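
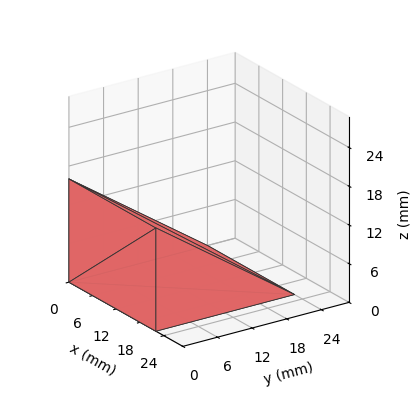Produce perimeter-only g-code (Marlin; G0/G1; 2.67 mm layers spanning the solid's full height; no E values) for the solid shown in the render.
Reading the render: the shape is a wedge (ramp): 22 × 24 mm base, rising to 16 mm along the y=0 edge and sloping linearly to z=0 at y=24 (dimensions read to the nearest mm from the axis ticks). For the g-code, the solid's height is divided into equal slices at the stated Δz and each level perimeter traced with G1 moves after a G0 lift.

; perimeter-only toolpath
G21 ; units = mm
G90 ; absolute positioning
G28 ; home
; layer 1
G0 Z2.67
G0 X0.00 Y0.00
G1 X22.00 Y0.00
G1 X22.00 Y20.00
G1 X0.00 Y20.00
G1 X0.00 Y0.00
; layer 2
G0 Z5.33
G0 X0.00 Y0.00
G1 X22.00 Y0.00
G1 X22.00 Y16.00
G1 X0.00 Y16.00
G1 X0.00 Y0.00
; layer 3
G0 Z8.00
G0 X0.00 Y0.00
G1 X22.00 Y0.00
G1 X22.00 Y12.00
G1 X0.00 Y12.00
G1 X0.00 Y0.00
; layer 4
G0 Z10.67
G0 X0.00 Y0.00
G1 X22.00 Y0.00
G1 X22.00 Y8.00
G1 X0.00 Y8.00
G1 X0.00 Y0.00
; layer 5
G0 Z13.33
G0 X0.00 Y0.00
G1 X22.00 Y0.00
G1 X22.00 Y4.00
G1 X0.00 Y4.00
G1 X0.00 Y0.00
M2 ; end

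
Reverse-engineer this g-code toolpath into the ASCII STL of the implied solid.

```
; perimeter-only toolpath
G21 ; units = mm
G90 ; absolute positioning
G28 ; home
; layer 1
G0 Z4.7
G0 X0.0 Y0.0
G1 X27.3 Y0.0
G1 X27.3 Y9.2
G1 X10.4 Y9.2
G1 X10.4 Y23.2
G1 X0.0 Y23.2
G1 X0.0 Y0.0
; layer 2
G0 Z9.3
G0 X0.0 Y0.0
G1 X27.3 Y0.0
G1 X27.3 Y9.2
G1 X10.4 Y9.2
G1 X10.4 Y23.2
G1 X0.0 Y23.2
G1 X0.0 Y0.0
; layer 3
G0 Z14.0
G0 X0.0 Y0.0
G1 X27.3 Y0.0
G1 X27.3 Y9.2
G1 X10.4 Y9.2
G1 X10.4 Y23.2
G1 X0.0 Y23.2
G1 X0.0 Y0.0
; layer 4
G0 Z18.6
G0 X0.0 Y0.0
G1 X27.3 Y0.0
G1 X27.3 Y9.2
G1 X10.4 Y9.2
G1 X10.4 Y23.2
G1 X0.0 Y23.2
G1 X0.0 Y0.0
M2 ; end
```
solid part
  facet normal 0.0000 0.0000 -1.0000
    outer loop
      vertex 27.3 9.2 0.0
      vertex 27.3 0.0 0.0
      vertex 0.0 0.0 0.0
    endloop
  endfacet
  facet normal 0.0000 0.0000 -1.0000
    outer loop
      vertex 10.4 9.2 0.0
      vertex 27.3 9.2 0.0
      vertex 0.0 0.0 0.0
    endloop
  endfacet
  facet normal 0.0000 0.0000 -1.0000
    outer loop
      vertex 10.4 23.2 0.0
      vertex 10.4 9.2 0.0
      vertex 0.0 0.0 0.0
    endloop
  endfacet
  facet normal 0.0000 0.0000 -1.0000
    outer loop
      vertex 0.0 23.2 0.0
      vertex 10.4 23.2 0.0
      vertex 0.0 0.0 0.0
    endloop
  endfacet
  facet normal 0.0000 0.0000 1.0000
    outer loop
      vertex 0.0 0.0 18.6
      vertex 27.3 0.0 18.6
      vertex 27.3 9.2 18.6
    endloop
  endfacet
  facet normal 0.0000 0.0000 1.0000
    outer loop
      vertex 0.0 0.0 18.6
      vertex 27.3 9.2 18.6
      vertex 10.4 9.2 18.6
    endloop
  endfacet
  facet normal 0.0000 0.0000 1.0000
    outer loop
      vertex 0.0 0.0 18.6
      vertex 10.4 9.2 18.6
      vertex 10.4 23.2 18.6
    endloop
  endfacet
  facet normal 0.0000 0.0000 1.0000
    outer loop
      vertex 0.0 0.0 18.6
      vertex 10.4 23.2 18.6
      vertex 0.0 23.2 18.6
    endloop
  endfacet
  facet normal 0.0000 -1.0000 0.0000
    outer loop
      vertex 0.0 0.0 0.0
      vertex 27.3 0.0 0.0
      vertex 27.3 0.0 18.6
    endloop
  endfacet
  facet normal 0.0000 -1.0000 0.0000
    outer loop
      vertex 0.0 0.0 0.0
      vertex 27.3 0.0 18.6
      vertex 0.0 0.0 18.6
    endloop
  endfacet
  facet normal 1.0000 0.0000 0.0000
    outer loop
      vertex 27.3 0.0 0.0
      vertex 27.3 9.2 0.0
      vertex 27.3 9.2 18.6
    endloop
  endfacet
  facet normal 1.0000 0.0000 0.0000
    outer loop
      vertex 27.3 0.0 0.0
      vertex 27.3 9.2 18.6
      vertex 27.3 0.0 18.6
    endloop
  endfacet
  facet normal 0.0000 1.0000 0.0000
    outer loop
      vertex 27.3 9.2 0.0
      vertex 10.4 9.2 0.0
      vertex 10.4 9.2 18.6
    endloop
  endfacet
  facet normal 0.0000 1.0000 0.0000
    outer loop
      vertex 27.3 9.2 0.0
      vertex 10.4 9.2 18.6
      vertex 27.3 9.2 18.6
    endloop
  endfacet
  facet normal 1.0000 0.0000 0.0000
    outer loop
      vertex 10.4 9.2 0.0
      vertex 10.4 23.2 0.0
      vertex 10.4 23.2 18.6
    endloop
  endfacet
  facet normal 1.0000 0.0000 0.0000
    outer loop
      vertex 10.4 9.2 0.0
      vertex 10.4 23.2 18.6
      vertex 10.4 9.2 18.6
    endloop
  endfacet
  facet normal 0.0000 1.0000 0.0000
    outer loop
      vertex 10.4 23.2 0.0
      vertex 0.0 23.2 0.0
      vertex 0.0 23.2 18.6
    endloop
  endfacet
  facet normal 0.0000 1.0000 0.0000
    outer loop
      vertex 10.4 23.2 0.0
      vertex 0.0 23.2 18.6
      vertex 10.4 23.2 18.6
    endloop
  endfacet
  facet normal -1.0000 0.0000 0.0000
    outer loop
      vertex 0.0 23.2 0.0
      vertex 0.0 0.0 0.0
      vertex 0.0 0.0 18.6
    endloop
  endfacet
  facet normal -1.0000 0.0000 0.0000
    outer loop
      vertex 0.0 23.2 0.0
      vertex 0.0 0.0 18.6
      vertex 0.0 23.2 18.6
    endloop
  endfacet
endsolid part

The G0 Z moves step by Δz≈4.7 mm. Every layer's G1 loop is the same polygon, so the solid is a straight extrusion of it from z=0 to z≈18.6. Closing with flat bottom and top caps and triangulating gives 20 facets — an L-shaped prism: outer 27.3 × 23.2 mm, arm thicknesses ≈ 9.2 mm (horizontal) and 10.4 mm (vertical), extruded 18.6 mm in z.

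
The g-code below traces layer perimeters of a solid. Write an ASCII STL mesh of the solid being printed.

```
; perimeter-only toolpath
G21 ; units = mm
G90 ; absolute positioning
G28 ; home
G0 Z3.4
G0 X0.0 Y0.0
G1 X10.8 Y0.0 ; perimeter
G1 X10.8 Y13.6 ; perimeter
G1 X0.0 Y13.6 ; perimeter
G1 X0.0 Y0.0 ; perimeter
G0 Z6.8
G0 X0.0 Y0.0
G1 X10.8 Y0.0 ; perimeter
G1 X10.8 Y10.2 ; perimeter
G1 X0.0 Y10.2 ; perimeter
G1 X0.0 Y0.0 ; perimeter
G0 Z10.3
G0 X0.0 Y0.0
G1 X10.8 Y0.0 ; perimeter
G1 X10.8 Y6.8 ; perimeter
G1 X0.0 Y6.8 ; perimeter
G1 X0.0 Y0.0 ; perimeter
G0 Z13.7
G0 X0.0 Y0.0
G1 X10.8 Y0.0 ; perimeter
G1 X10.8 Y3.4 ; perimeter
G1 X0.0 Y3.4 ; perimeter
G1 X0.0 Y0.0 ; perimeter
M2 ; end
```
solid part
  facet normal 0.0000 0.0000 -1.0000
    outer loop
      vertex 10.8 17.0 0.0
      vertex 10.8 0.0 0.0
      vertex 0.0 0.0 0.0
    endloop
  endfacet
  facet normal 0.0000 0.0000 -1.0000
    outer loop
      vertex 0.0 17.0 0.0
      vertex 10.8 17.0 0.0
      vertex 0.0 0.0 0.0
    endloop
  endfacet
  facet normal 0.0000 -1.0000 0.0000
    outer loop
      vertex 0.0 0.0 0.0
      vertex 10.8 0.0 0.0
      vertex 10.8 0.0 17.1
    endloop
  endfacet
  facet normal 0.0000 -1.0000 0.0000
    outer loop
      vertex 0.0 0.0 0.0
      vertex 10.8 0.0 17.1
      vertex 0.0 0.0 17.1
    endloop
  endfacet
  facet normal 0.0000 0.7092 0.7050
    outer loop
      vertex 0.0 0.0 17.1
      vertex 10.8 0.0 17.1
      vertex 10.8 17.0 0.0
    endloop
  endfacet
  facet normal 0.0000 0.7092 0.7050
    outer loop
      vertex 0.0 0.0 17.1
      vertex 10.8 17.0 0.0
      vertex 0.0 17.0 0.0
    endloop
  endfacet
  facet normal -1.0000 0.0000 0.0000
    outer loop
      vertex 0.0 0.0 17.1
      vertex 0.0 17.0 0.0
      vertex 0.0 0.0 0.0
    endloop
  endfacet
  facet normal 1.0000 0.0000 0.0000
    outer loop
      vertex 10.8 0.0 0.0
      vertex 10.8 17.0 0.0
      vertex 10.8 0.0 17.1
    endloop
  endfacet
endsolid part

The G0 Z moves step by Δz≈3.4 mm. The G1 loops shrink linearly with z, so the solid tapers from its base footprint up to z≈17.1. Closing with a flat bottom cap and the tapered top and triangulating gives 8 facets — a wedge (ramp): 10.8 × 17 mm base, rising to 17.1 mm along the y=0 edge and sloping linearly to z=0 at y=17.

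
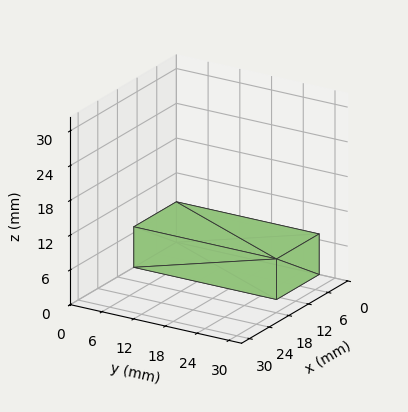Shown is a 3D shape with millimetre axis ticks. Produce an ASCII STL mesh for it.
Reading the render: the shape is a rectangular box, roughly 13 × 27 mm footprint and 7 mm tall (dimensions read to the nearest mm from the axis ticks). For the STL, each face is triangulated and given an outward normal.

solid part
  facet normal 0.0000 0.0000 -1.0000
    outer loop
      vertex 13.000 27.000 0.000
      vertex 13.000 0.000 0.000
      vertex 0.000 0.000 0.000
    endloop
  endfacet
  facet normal 0.0000 0.0000 -1.0000
    outer loop
      vertex 0.000 27.000 0.000
      vertex 13.000 27.000 0.000
      vertex 0.000 0.000 0.000
    endloop
  endfacet
  facet normal 0.0000 0.0000 1.0000
    outer loop
      vertex 0.000 0.000 7.000
      vertex 13.000 0.000 7.000
      vertex 13.000 27.000 7.000
    endloop
  endfacet
  facet normal 0.0000 0.0000 1.0000
    outer loop
      vertex 0.000 0.000 7.000
      vertex 13.000 27.000 7.000
      vertex 0.000 27.000 7.000
    endloop
  endfacet
  facet normal 0.0000 -1.0000 0.0000
    outer loop
      vertex 0.000 0.000 0.000
      vertex 13.000 0.000 0.000
      vertex 13.000 0.000 7.000
    endloop
  endfacet
  facet normal 0.0000 -1.0000 0.0000
    outer loop
      vertex 0.000 0.000 0.000
      vertex 13.000 0.000 7.000
      vertex 0.000 0.000 7.000
    endloop
  endfacet
  facet normal 0.0000 1.0000 0.0000
    outer loop
      vertex 13.000 27.000 7.000
      vertex 13.000 27.000 0.000
      vertex 0.000 27.000 0.000
    endloop
  endfacet
  facet normal 0.0000 1.0000 0.0000
    outer loop
      vertex 0.000 27.000 7.000
      vertex 13.000 27.000 7.000
      vertex 0.000 27.000 0.000
    endloop
  endfacet
  facet normal -1.0000 0.0000 0.0000
    outer loop
      vertex 0.000 27.000 7.000
      vertex 0.000 27.000 0.000
      vertex 0.000 0.000 0.000
    endloop
  endfacet
  facet normal -1.0000 0.0000 0.0000
    outer loop
      vertex 0.000 0.000 7.000
      vertex 0.000 27.000 7.000
      vertex 0.000 0.000 0.000
    endloop
  endfacet
  facet normal 1.0000 0.0000 0.0000
    outer loop
      vertex 13.000 0.000 0.000
      vertex 13.000 27.000 0.000
      vertex 13.000 27.000 7.000
    endloop
  endfacet
  facet normal 1.0000 0.0000 0.0000
    outer loop
      vertex 13.000 0.000 0.000
      vertex 13.000 27.000 7.000
      vertex 13.000 0.000 7.000
    endloop
  endfacet
endsolid part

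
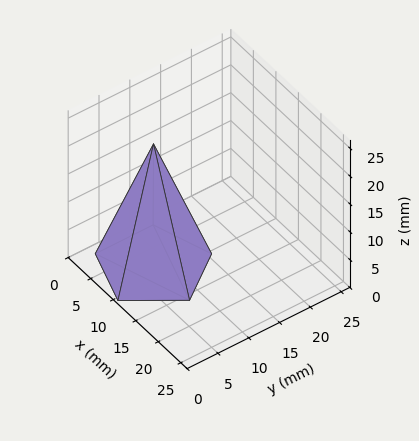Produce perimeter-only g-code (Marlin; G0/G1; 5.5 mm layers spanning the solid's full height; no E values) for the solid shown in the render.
Reading the render: the shape is a regular 5-sided pyramid, base circumscribed radius ≈ 8 mm, apex at z ≈ 22 mm (dimensions read to the nearest mm from the axis ticks). For the g-code, the solid's height is divided into equal slices at the stated Δz and each level perimeter traced with G1 moves after a G0 lift.

; perimeter-only toolpath
G21 ; units = mm
G90 ; absolute positioning
G28 ; home
; layer 1
G0 Z5.5
G0 X14.0 Y8.0
G1 X9.9 Y13.7
G1 X3.1 Y11.5
G1 X3.1 Y4.5
G1 X9.9 Y2.3
G1 X14.0 Y8.0
; layer 2
G0 Z11.0
G0 X12.0 Y8.0
G1 X9.2 Y11.8
G1 X4.8 Y10.3
G1 X4.8 Y5.7
G1 X9.2 Y4.2
G1 X12.0 Y8.0
; layer 3
G0 Z16.5
G0 X10.0 Y8.0
G1 X8.6 Y9.9
G1 X6.4 Y9.2
G1 X6.4 Y6.8
G1 X8.6 Y6.1
G1 X10.0 Y8.0
M2 ; end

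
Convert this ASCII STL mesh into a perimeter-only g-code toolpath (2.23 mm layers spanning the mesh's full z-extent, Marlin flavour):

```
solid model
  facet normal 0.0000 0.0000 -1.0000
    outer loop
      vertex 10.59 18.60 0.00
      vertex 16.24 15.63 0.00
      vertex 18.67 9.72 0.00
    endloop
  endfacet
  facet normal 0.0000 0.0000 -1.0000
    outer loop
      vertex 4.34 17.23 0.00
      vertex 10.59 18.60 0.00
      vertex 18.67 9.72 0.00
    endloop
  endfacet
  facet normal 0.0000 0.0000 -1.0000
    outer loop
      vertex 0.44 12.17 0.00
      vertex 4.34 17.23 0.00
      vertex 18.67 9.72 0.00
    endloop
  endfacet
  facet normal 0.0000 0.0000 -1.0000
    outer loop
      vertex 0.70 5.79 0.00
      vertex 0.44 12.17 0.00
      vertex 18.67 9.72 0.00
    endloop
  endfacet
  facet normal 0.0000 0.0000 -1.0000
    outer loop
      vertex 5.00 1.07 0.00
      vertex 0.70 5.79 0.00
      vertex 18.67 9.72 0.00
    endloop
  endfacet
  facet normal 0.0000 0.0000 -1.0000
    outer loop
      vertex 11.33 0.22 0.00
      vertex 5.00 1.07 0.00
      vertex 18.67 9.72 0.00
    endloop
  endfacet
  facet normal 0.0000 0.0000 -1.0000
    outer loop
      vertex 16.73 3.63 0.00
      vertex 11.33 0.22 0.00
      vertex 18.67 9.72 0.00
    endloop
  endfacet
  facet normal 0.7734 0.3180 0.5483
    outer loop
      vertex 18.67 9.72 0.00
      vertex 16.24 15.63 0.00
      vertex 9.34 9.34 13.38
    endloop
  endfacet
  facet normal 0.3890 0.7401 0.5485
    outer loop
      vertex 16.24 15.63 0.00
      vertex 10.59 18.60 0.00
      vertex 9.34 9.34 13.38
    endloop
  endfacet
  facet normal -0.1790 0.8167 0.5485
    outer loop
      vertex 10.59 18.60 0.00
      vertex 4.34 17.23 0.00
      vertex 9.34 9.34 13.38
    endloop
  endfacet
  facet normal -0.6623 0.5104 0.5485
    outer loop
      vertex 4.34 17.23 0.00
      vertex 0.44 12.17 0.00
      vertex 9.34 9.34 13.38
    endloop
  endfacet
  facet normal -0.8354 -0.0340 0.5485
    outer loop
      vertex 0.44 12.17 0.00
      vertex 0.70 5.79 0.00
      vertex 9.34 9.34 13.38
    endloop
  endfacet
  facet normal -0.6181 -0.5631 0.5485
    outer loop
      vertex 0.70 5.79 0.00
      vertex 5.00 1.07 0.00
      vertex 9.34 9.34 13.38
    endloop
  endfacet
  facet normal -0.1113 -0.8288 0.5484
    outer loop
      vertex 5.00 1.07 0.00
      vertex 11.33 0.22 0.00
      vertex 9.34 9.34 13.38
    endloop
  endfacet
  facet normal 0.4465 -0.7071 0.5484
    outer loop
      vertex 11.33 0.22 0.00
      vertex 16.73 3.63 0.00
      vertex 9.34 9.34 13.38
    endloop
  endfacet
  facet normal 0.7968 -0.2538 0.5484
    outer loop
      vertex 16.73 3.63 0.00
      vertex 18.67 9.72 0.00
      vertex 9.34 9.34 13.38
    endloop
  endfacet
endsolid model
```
; perimeter-only toolpath
G21 ; units = mm
G90 ; absolute positioning
G28 ; home
; layer 1
G0 Z2.23
G0 X17.12 Y9.66
G1 X15.09 Y14.58
G1 X10.38 Y17.06
G1 X5.17 Y15.92
G1 X1.92 Y11.70
G1 X2.14 Y6.38
G1 X5.72 Y2.45
G1 X11.00 Y1.74
G1 X15.50 Y4.58
G1 X17.12 Y9.66
; layer 2
G0 Z4.46
G0 X15.56 Y9.59
G1 X13.94 Y13.53
G1 X10.17 Y15.51
G1 X6.01 Y14.60
G1 X3.41 Y11.23
G1 X3.58 Y6.97
G1 X6.45 Y3.83
G1 X10.67 Y3.26
G1 X14.27 Y5.53
G1 X15.56 Y9.59
; layer 3
G0 Z6.69
G0 X14.01 Y9.53
G1 X12.79 Y12.48
G1 X9.96 Y13.97
G1 X6.84 Y13.29
G1 X4.89 Y10.75
G1 X5.02 Y7.56
G1 X7.17 Y5.21
G1 X10.34 Y4.78
G1 X13.04 Y6.48
G1 X14.01 Y9.53
; layer 4
G0 Z8.92
G0 X12.45 Y9.47
G1 X11.64 Y11.44
G1 X9.76 Y12.43
G1 X7.67 Y11.97
G1 X6.37 Y10.28
G1 X6.46 Y8.16
G1 X7.89 Y6.58
G1 X10.00 Y6.30
G1 X11.80 Y7.44
G1 X12.45 Y9.47
; layer 5
G0 Z11.15
G0 X10.89 Y9.40
G1 X10.49 Y10.39
G1 X9.55 Y10.88
G1 X8.51 Y10.66
G1 X7.86 Y9.81
G1 X7.90 Y8.75
G1 X8.62 Y7.96
G1 X9.67 Y7.82
G1 X10.57 Y8.39
G1 X10.89 Y9.40
M2 ; end

The solid is a regular 9-sided pyramid, base circumscribed radius ≈ 9.34 mm, apex at z ≈ 13.4 mm. Slicing at Δz = 2.23 mm — 6 equal slices spanning the solid's height, so layer i sits at z = i·h/6 — gives 5 non-empty perimeters. Each is a 9-segment closed polygon; G0 lifts to the layer z and rapids to the start vertex, then G1 traces the edges. The cross-section shrinks linearly with z (the slice at the apex is degenerate and omitted).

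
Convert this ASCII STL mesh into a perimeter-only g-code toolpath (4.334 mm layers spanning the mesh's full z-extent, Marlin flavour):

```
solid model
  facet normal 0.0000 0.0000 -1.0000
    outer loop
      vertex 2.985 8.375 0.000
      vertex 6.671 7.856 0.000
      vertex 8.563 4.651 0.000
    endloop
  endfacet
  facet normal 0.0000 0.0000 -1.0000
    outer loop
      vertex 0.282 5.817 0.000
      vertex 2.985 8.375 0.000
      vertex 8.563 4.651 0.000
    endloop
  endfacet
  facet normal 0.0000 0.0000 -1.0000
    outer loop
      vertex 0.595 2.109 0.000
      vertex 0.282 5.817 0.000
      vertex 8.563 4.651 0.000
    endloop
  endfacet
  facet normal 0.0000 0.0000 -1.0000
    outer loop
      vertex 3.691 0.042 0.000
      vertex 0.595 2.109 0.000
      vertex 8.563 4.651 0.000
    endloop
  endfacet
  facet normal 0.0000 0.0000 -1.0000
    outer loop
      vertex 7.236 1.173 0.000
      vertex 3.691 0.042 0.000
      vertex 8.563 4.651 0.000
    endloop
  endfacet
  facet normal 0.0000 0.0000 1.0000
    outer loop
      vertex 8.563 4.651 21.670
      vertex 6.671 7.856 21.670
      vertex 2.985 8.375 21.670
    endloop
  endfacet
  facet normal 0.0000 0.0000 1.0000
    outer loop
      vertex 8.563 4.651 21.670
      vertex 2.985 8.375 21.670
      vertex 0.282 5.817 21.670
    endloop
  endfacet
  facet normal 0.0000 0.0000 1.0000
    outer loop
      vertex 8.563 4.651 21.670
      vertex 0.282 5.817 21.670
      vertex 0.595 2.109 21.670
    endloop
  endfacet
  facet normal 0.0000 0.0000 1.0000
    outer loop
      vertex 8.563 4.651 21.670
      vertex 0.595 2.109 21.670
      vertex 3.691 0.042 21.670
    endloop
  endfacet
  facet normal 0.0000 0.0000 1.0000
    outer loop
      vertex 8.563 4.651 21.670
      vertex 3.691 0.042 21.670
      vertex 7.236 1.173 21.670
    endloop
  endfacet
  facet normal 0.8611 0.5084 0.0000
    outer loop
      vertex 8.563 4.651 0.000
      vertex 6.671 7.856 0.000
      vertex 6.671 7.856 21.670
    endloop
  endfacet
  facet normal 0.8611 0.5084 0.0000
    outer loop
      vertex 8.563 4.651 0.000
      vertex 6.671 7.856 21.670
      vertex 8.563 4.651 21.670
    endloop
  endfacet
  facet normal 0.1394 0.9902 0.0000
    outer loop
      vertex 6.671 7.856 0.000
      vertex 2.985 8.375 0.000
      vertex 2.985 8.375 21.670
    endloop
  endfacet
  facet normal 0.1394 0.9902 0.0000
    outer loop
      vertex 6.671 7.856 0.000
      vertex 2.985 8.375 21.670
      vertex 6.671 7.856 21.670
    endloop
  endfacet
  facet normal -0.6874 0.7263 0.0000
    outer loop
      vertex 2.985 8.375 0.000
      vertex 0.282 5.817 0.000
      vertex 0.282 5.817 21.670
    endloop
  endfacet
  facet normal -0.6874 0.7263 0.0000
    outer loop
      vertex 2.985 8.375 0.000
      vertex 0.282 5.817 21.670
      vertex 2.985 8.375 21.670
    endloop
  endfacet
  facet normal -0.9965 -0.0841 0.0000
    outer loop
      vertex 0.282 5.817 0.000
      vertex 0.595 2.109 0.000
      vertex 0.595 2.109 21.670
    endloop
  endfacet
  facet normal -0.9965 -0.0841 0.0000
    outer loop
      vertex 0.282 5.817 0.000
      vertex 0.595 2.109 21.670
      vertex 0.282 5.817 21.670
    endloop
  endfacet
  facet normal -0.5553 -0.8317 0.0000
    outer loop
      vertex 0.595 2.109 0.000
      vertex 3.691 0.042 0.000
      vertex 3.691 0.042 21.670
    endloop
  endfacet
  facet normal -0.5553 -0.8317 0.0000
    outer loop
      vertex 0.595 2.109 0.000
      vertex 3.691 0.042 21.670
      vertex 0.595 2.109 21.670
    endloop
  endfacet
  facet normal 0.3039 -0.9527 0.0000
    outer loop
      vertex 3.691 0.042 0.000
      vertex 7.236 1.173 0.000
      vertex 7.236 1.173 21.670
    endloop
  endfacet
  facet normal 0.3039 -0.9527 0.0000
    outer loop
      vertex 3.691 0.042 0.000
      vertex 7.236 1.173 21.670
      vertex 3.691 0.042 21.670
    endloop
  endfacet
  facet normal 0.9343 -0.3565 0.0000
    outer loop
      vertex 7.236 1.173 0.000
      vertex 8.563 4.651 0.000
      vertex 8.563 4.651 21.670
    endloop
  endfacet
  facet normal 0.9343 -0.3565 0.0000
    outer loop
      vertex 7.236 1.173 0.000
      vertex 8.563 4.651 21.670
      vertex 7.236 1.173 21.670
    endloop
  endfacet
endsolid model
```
; perimeter-only toolpath
G21 ; units = mm
G90 ; absolute positioning
G28 ; home
; layer 1
G0 Z4.334
G0 X8.563 Y4.651
G1 X6.671 Y7.856
G1 X2.985 Y8.375
G1 X0.282 Y5.817
G1 X0.595 Y2.109
G1 X3.691 Y0.042
G1 X7.236 Y1.173
G1 X8.563 Y4.651
; layer 2
G0 Z8.668
G0 X8.563 Y4.651
G1 X6.671 Y7.856
G1 X2.985 Y8.375
G1 X0.282 Y5.817
G1 X0.595 Y2.109
G1 X3.691 Y0.042
G1 X7.236 Y1.173
G1 X8.563 Y4.651
; layer 3
G0 Z13.002
G0 X8.563 Y4.651
G1 X6.671 Y7.856
G1 X2.985 Y8.375
G1 X0.282 Y5.817
G1 X0.595 Y2.109
G1 X3.691 Y0.042
G1 X7.236 Y1.173
G1 X8.563 Y4.651
; layer 4
G0 Z17.336
G0 X8.563 Y4.651
G1 X6.671 Y7.856
G1 X2.985 Y8.375
G1 X0.282 Y5.817
G1 X0.595 Y2.109
G1 X3.691 Y0.042
G1 X7.236 Y1.173
G1 X8.563 Y4.651
; layer 5
G0 Z21.670
G0 X8.563 Y4.651
G1 X6.671 Y7.856
G1 X2.985 Y8.375
G1 X0.282 Y5.817
G1 X0.595 Y2.109
G1 X3.691 Y0.042
G1 X7.236 Y1.173
G1 X8.563 Y4.651
M2 ; end

The solid is a regular 7-sided prism (a cylinder approximated with 7 flat sides), circumscribed radius ≈ 4.29 mm, height ≈ 21.7 mm. Slicing at Δz = 4.334 mm — 5 equal slices spanning the solid's height, so layer i sits at z = i·h/5 — gives 5 non-empty perimeters. Each is a 7-segment closed polygon; G0 lifts to the layer z and rapids to the start vertex, then G1 traces the edges.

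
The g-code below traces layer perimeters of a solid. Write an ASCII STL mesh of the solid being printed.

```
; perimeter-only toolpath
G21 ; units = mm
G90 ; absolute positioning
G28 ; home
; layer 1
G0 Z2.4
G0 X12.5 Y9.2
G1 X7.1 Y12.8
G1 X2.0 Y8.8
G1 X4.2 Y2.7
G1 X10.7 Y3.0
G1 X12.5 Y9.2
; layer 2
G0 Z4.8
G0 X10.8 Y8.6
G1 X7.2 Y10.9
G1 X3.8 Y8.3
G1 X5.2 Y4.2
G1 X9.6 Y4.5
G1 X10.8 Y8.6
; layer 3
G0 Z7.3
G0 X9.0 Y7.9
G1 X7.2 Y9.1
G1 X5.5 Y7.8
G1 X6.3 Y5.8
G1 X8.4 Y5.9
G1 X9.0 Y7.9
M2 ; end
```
solid part
  facet normal 0.0000 0.0000 -1.0000
    outer loop
      vertex 0.3 9.3 0.0
      vertex 7.0 14.6 0.0
      vertex 14.2 9.8 0.0
    endloop
  endfacet
  facet normal 0.0000 0.0000 -1.0000
    outer loop
      vertex 3.2 1.2 0.0
      vertex 0.3 9.3 0.0
      vertex 14.2 9.8 0.0
    endloop
  endfacet
  facet normal 0.0000 0.0000 -1.0000
    outer loop
      vertex 11.8 1.6 0.0
      vertex 3.2 1.2 0.0
      vertex 14.2 9.8 0.0
    endloop
  endfacet
  facet normal 0.4738 0.7106 0.5202
    outer loop
      vertex 14.2 9.8 0.0
      vertex 7.0 14.6 0.0
      vertex 7.3 7.3 9.7
    endloop
  endfacet
  facet normal -0.5298 0.6697 0.5204
    outer loop
      vertex 7.0 14.6 0.0
      vertex 0.3 9.3 0.0
      vertex 7.3 7.3 9.7
    endloop
  endfacet
  facet normal -0.8038 -0.2878 0.5207
    outer loop
      vertex 0.3 9.3 0.0
      vertex 3.2 1.2 0.0
      vertex 7.3 7.3 9.7
    endloop
  endfacet
  facet normal 0.0397 -0.8533 0.5199
    outer loop
      vertex 3.2 1.2 0.0
      vertex 11.8 1.6 0.0
      vertex 7.3 7.3 9.7
    endloop
  endfacet
  facet normal 0.8192 -0.2398 0.5209
    outer loop
      vertex 11.8 1.6 0.0
      vertex 14.2 9.8 0.0
      vertex 7.3 7.3 9.7
    endloop
  endfacet
endsolid part

The G0 Z moves step by Δz≈2.4 mm. The G1 loops shrink linearly with z, so the solid tapers from its base footprint up to z≈9.7. Closing with a flat bottom cap and the tapered top and triangulating gives 8 facets — a regular 5-sided pyramid, base circumscribed radius ≈ 7.3 mm, apex at z ≈ 9.7 mm.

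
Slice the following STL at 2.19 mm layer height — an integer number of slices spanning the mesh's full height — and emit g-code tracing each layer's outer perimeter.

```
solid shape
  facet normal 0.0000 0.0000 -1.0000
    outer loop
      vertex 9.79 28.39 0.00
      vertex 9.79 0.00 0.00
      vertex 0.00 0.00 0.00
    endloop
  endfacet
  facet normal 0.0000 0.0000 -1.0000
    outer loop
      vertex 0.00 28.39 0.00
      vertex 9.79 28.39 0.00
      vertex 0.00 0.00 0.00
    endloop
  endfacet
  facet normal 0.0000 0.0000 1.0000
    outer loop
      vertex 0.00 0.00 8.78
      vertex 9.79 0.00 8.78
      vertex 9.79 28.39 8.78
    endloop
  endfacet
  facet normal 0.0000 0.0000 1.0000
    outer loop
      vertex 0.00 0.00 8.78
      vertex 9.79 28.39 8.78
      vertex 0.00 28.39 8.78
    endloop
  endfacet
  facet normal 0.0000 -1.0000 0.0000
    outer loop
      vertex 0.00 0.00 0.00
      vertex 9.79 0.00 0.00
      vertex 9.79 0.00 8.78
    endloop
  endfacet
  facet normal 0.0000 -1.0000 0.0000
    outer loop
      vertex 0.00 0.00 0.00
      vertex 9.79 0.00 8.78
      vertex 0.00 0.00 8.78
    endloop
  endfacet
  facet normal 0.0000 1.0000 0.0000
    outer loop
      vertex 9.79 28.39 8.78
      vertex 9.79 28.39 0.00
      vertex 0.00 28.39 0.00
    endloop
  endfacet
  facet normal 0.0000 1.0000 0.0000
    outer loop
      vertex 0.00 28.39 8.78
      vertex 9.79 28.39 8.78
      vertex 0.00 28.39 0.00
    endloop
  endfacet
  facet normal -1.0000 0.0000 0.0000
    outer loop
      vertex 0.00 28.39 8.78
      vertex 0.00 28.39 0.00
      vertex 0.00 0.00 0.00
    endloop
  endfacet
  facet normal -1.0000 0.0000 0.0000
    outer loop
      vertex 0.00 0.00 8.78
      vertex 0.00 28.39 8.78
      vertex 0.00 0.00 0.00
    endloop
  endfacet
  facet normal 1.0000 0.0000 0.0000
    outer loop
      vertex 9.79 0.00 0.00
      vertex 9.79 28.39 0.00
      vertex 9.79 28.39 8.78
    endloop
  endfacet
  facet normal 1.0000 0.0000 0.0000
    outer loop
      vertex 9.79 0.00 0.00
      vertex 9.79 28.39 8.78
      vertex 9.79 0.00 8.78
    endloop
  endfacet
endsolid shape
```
; perimeter-only toolpath
G21 ; units = mm
G90 ; absolute positioning
G28 ; home
; layer 1
G0 Z2.19
G0 X0.00 Y0.00
G1 X9.79 Y0.00
G1 X9.79 Y28.39
G1 X0.00 Y28.39
G1 X0.00 Y0.00
; layer 2
G0 Z4.39
G0 X0.00 Y0.00
G1 X9.79 Y0.00
G1 X9.79 Y28.39
G1 X0.00 Y28.39
G1 X0.00 Y0.00
; layer 3
G0 Z6.58
G0 X0.00 Y0.00
G1 X9.79 Y0.00
G1 X9.79 Y28.39
G1 X0.00 Y28.39
G1 X0.00 Y0.00
; layer 4
G0 Z8.78
G0 X0.00 Y0.00
G1 X9.79 Y0.00
G1 X9.79 Y28.39
G1 X0.00 Y28.39
G1 X0.00 Y0.00
M2 ; end

The solid is a rectangular box, roughly 9.79 × 28.4 mm footprint and 8.78 mm tall. Slicing at Δz = 2.19 mm — 4 equal slices spanning the solid's height, so layer i sits at z = i·h/4 — gives 4 non-empty perimeters. Each is a 4-segment closed polygon; G0 lifts to the layer z and rapids to the start vertex, then G1 traces the edges.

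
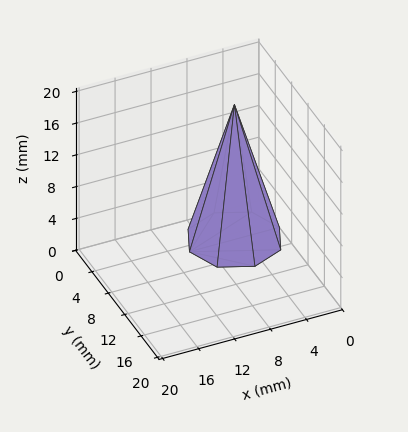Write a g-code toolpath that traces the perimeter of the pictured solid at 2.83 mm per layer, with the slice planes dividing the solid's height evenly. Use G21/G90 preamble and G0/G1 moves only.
Reading the render: the shape is a regular 8-sided pyramid, base circumscribed radius ≈ 5 mm, apex at z ≈ 17 mm (dimensions read to the nearest mm from the axis ticks). For the g-code, the solid's height is divided into equal slices at the stated Δz and each level perimeter traced with G1 moves after a G0 lift.

; perimeter-only toolpath
G21 ; units = mm
G90 ; absolute positioning
G28 ; home
; layer 1
G0 Z2.83
G0 X9.17 Y5.00
G1 X7.95 Y7.95
G1 X5.00 Y9.17
G1 X2.05 Y7.95
G1 X0.83 Y5.00
G1 X2.05 Y2.05
G1 X5.00 Y0.83
G1 X7.95 Y2.05
G1 X9.17 Y5.00
; layer 2
G0 Z5.67
G0 X8.33 Y5.00
G1 X7.36 Y7.36
G1 X5.00 Y8.33
G1 X2.64 Y7.36
G1 X1.67 Y5.00
G1 X2.64 Y2.64
G1 X5.00 Y1.67
G1 X7.36 Y2.64
G1 X8.33 Y5.00
; layer 3
G0 Z8.50
G0 X7.50 Y5.00
G1 X6.77 Y6.77
G1 X5.00 Y7.50
G1 X3.23 Y6.77
G1 X2.50 Y5.00
G1 X3.23 Y3.23
G1 X5.00 Y2.50
G1 X6.77 Y3.23
G1 X7.50 Y5.00
; layer 4
G0 Z11.33
G0 X6.67 Y5.00
G1 X6.18 Y6.18
G1 X5.00 Y6.67
G1 X3.82 Y6.18
G1 X3.33 Y5.00
G1 X3.82 Y3.82
G1 X5.00 Y3.33
G1 X6.18 Y3.82
G1 X6.67 Y5.00
; layer 5
G0 Z14.17
G0 X5.83 Y5.00
G1 X5.59 Y5.59
G1 X5.00 Y5.83
G1 X4.41 Y5.59
G1 X4.17 Y5.00
G1 X4.41 Y4.41
G1 X5.00 Y4.17
G1 X5.59 Y4.41
G1 X5.83 Y5.00
M2 ; end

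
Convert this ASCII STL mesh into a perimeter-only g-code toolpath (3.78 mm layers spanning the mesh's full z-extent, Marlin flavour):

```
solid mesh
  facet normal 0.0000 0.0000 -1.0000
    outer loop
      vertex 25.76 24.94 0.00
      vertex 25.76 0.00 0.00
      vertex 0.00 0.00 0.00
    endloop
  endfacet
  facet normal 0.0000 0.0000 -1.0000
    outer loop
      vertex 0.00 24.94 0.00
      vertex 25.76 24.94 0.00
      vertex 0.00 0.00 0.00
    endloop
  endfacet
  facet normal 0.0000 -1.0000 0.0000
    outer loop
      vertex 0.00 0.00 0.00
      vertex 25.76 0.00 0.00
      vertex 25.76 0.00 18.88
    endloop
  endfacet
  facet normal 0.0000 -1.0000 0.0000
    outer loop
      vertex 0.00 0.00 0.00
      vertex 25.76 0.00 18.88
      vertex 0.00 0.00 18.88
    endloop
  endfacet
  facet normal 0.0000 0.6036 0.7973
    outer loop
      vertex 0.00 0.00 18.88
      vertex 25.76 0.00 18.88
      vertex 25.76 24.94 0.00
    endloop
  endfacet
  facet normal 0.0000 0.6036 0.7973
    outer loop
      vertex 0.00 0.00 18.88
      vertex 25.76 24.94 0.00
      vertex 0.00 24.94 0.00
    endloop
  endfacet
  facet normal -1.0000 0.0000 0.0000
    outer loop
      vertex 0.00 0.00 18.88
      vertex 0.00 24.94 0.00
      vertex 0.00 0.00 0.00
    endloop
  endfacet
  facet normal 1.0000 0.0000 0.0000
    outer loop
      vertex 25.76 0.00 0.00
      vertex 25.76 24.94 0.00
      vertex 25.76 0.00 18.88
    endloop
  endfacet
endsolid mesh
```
; perimeter-only toolpath
G21 ; units = mm
G90 ; absolute positioning
G28 ; home
; layer 1
G0 Z3.78
G0 X0.00 Y0.00
G1 X25.76 Y0.00
G1 X25.76 Y19.95
G1 X0.00 Y19.95
G1 X0.00 Y0.00
; layer 2
G0 Z7.55
G0 X0.00 Y0.00
G1 X25.76 Y0.00
G1 X25.76 Y14.96
G1 X0.00 Y14.96
G1 X0.00 Y0.00
; layer 3
G0 Z11.33
G0 X0.00 Y0.00
G1 X25.76 Y0.00
G1 X25.76 Y9.98
G1 X0.00 Y9.98
G1 X0.00 Y0.00
; layer 4
G0 Z15.10
G0 X0.00 Y0.00
G1 X25.76 Y0.00
G1 X25.76 Y4.99
G1 X0.00 Y4.99
G1 X0.00 Y0.00
M2 ; end

The solid is a wedge (ramp): 25.8 × 24.9 mm base, rising to 18.9 mm along the y=0 edge and sloping linearly to z=0 at y=24.9. Slicing at Δz = 3.78 mm — 5 equal slices spanning the solid's height, so layer i sits at z = i·h/5 — gives 4 non-empty perimeters. Each is a 4-segment closed polygon; G0 lifts to the layer z and rapids to the start vertex, then G1 traces the edges. The cross-section shrinks linearly with z (the slice at the apex is degenerate and omitted).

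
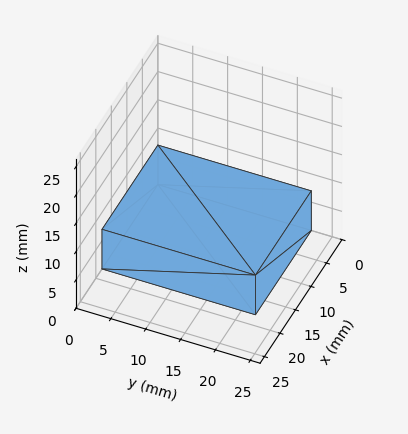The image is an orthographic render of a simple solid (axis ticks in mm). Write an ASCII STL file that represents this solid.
Reading the render: the shape is a rectangular box, roughly 18 × 22 mm footprint and 7 mm tall (dimensions read to the nearest mm from the axis ticks). For the STL, each face is triangulated and given an outward normal.

solid part
  facet normal 0.0000 0.0000 -1.0000
    outer loop
      vertex 18.0 22.0 0.0
      vertex 18.0 0.0 0.0
      vertex 0.0 0.0 0.0
    endloop
  endfacet
  facet normal 0.0000 0.0000 -1.0000
    outer loop
      vertex 0.0 22.0 0.0
      vertex 18.0 22.0 0.0
      vertex 0.0 0.0 0.0
    endloop
  endfacet
  facet normal 0.0000 0.0000 1.0000
    outer loop
      vertex 0.0 0.0 7.0
      vertex 18.0 0.0 7.0
      vertex 18.0 22.0 7.0
    endloop
  endfacet
  facet normal 0.0000 0.0000 1.0000
    outer loop
      vertex 0.0 0.0 7.0
      vertex 18.0 22.0 7.0
      vertex 0.0 22.0 7.0
    endloop
  endfacet
  facet normal 0.0000 -1.0000 0.0000
    outer loop
      vertex 0.0 0.0 0.0
      vertex 18.0 0.0 0.0
      vertex 18.0 0.0 7.0
    endloop
  endfacet
  facet normal 0.0000 -1.0000 0.0000
    outer loop
      vertex 0.0 0.0 0.0
      vertex 18.0 0.0 7.0
      vertex 0.0 0.0 7.0
    endloop
  endfacet
  facet normal 0.0000 1.0000 0.0000
    outer loop
      vertex 18.0 22.0 7.0
      vertex 18.0 22.0 0.0
      vertex 0.0 22.0 0.0
    endloop
  endfacet
  facet normal 0.0000 1.0000 0.0000
    outer loop
      vertex 0.0 22.0 7.0
      vertex 18.0 22.0 7.0
      vertex 0.0 22.0 0.0
    endloop
  endfacet
  facet normal -1.0000 0.0000 0.0000
    outer loop
      vertex 0.0 22.0 7.0
      vertex 0.0 22.0 0.0
      vertex 0.0 0.0 0.0
    endloop
  endfacet
  facet normal -1.0000 0.0000 0.0000
    outer loop
      vertex 0.0 0.0 7.0
      vertex 0.0 22.0 7.0
      vertex 0.0 0.0 0.0
    endloop
  endfacet
  facet normal 1.0000 0.0000 0.0000
    outer loop
      vertex 18.0 0.0 0.0
      vertex 18.0 22.0 0.0
      vertex 18.0 22.0 7.0
    endloop
  endfacet
  facet normal 1.0000 0.0000 0.0000
    outer loop
      vertex 18.0 0.0 0.0
      vertex 18.0 22.0 7.0
      vertex 18.0 0.0 7.0
    endloop
  endfacet
endsolid part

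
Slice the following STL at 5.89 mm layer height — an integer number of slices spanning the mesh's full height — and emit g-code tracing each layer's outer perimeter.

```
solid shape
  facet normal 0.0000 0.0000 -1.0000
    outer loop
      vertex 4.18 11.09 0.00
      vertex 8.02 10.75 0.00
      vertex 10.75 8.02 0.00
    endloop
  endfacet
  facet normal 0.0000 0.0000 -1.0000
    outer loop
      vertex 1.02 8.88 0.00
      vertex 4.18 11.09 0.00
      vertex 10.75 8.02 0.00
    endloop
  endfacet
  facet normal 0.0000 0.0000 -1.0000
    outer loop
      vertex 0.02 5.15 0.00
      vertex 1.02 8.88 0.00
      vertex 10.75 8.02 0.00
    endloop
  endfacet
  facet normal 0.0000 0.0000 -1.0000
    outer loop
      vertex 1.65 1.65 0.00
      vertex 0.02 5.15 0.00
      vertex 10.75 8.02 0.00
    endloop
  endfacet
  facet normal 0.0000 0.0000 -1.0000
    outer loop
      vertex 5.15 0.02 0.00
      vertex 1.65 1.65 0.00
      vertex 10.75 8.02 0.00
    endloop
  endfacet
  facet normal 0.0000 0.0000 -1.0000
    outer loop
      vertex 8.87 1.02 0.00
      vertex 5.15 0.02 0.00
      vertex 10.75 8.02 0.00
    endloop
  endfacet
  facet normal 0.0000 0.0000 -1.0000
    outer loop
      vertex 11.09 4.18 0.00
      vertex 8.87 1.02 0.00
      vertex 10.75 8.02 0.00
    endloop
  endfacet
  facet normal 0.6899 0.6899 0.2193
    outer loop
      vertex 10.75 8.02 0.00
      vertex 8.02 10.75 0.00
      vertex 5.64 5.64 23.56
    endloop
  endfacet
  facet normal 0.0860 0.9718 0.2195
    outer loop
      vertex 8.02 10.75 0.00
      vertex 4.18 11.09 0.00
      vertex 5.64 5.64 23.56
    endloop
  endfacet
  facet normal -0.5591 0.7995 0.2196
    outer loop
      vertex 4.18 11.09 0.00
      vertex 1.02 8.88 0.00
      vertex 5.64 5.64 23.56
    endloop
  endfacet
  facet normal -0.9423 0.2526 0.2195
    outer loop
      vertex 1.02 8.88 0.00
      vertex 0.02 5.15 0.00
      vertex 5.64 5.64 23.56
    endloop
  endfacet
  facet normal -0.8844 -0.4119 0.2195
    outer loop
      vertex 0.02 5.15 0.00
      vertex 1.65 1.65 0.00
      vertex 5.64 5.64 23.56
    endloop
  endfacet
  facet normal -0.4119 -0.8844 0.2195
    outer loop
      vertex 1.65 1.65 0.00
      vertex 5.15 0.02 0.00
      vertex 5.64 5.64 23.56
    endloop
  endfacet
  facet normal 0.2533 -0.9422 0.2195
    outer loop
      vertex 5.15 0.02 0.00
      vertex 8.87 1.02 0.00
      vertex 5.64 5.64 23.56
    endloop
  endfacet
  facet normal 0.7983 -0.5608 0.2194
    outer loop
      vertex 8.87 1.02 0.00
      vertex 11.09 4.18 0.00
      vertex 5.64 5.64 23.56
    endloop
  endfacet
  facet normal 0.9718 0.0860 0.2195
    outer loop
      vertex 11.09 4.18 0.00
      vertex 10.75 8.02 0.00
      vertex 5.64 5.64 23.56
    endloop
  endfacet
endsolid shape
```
; perimeter-only toolpath
G21 ; units = mm
G90 ; absolute positioning
G28 ; home
; layer 1
G0 Z5.89
G0 X9.47 Y7.42
G1 X7.42 Y9.47
G1 X4.54 Y9.73
G1 X2.17 Y8.07
G1 X1.42 Y5.27
G1 X2.65 Y2.65
G1 X5.27 Y1.42
G1 X8.06 Y2.17
G1 X9.73 Y4.54
G1 X9.47 Y7.42
; layer 2
G0 Z11.78
G0 X8.20 Y6.83
G1 X6.83 Y8.20
G1 X4.91 Y8.37
G1 X3.33 Y7.26
G1 X2.83 Y5.39
G1 X3.64 Y3.64
G1 X5.39 Y2.83
G1 X7.25 Y3.33
G1 X8.37 Y4.91
G1 X8.20 Y6.83
; layer 3
G0 Z17.67
G0 X6.92 Y6.23
G1 X6.23 Y6.92
G1 X5.27 Y7.00
G1 X4.48 Y6.45
G1 X4.23 Y5.52
G1 X4.64 Y4.64
G1 X5.52 Y4.23
G1 X6.45 Y4.48
G1 X7.00 Y5.27
G1 X6.92 Y6.23
M2 ; end

The solid is a regular 9-sided pyramid, base circumscribed radius ≈ 5.64 mm, apex at z ≈ 23.6 mm. Slicing at Δz = 5.89 mm — 4 equal slices spanning the solid's height, so layer i sits at z = i·h/4 — gives 3 non-empty perimeters. Each is a 9-segment closed polygon; G0 lifts to the layer z and rapids to the start vertex, then G1 traces the edges. The cross-section shrinks linearly with z (the slice at the apex is degenerate and omitted).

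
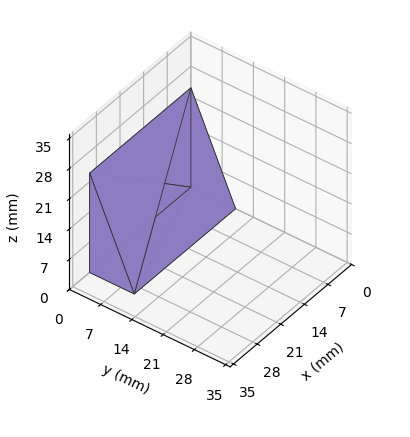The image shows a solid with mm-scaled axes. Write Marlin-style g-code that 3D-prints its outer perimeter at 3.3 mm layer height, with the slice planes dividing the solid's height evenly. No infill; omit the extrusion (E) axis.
Reading the render: the shape is a wedge (ramp): 30 × 10 mm base, rising to 23 mm along the y=0 edge and sloping linearly to z=0 at y=10 (dimensions read to the nearest mm from the axis ticks). For the g-code, the solid's height is divided into equal slices at the stated Δz and each level perimeter traced with G1 moves after a G0 lift.

; perimeter-only toolpath
G21 ; units = mm
G90 ; absolute positioning
G28 ; home
; layer 1
G0 Z3.3
G0 X0.0 Y0.0
G1 X30.0 Y0.0
G1 X30.0 Y8.6
G1 X0.0 Y8.6
G1 X0.0 Y0.0
; layer 2
G0 Z6.6
G0 X0.0 Y0.0
G1 X30.0 Y0.0
G1 X30.0 Y7.1
G1 X0.0 Y7.1
G1 X0.0 Y0.0
; layer 3
G0 Z9.9
G0 X0.0 Y0.0
G1 X30.0 Y0.0
G1 X30.0 Y5.7
G1 X0.0 Y5.7
G1 X0.0 Y0.0
; layer 4
G0 Z13.1
G0 X0.0 Y0.0
G1 X30.0 Y0.0
G1 X30.0 Y4.3
G1 X0.0 Y4.3
G1 X0.0 Y0.0
; layer 5
G0 Z16.4
G0 X0.0 Y0.0
G1 X30.0 Y0.0
G1 X30.0 Y2.9
G1 X0.0 Y2.9
G1 X0.0 Y0.0
; layer 6
G0 Z19.7
G0 X0.0 Y0.0
G1 X30.0 Y0.0
G1 X30.0 Y1.4
G1 X0.0 Y1.4
G1 X0.0 Y0.0
M2 ; end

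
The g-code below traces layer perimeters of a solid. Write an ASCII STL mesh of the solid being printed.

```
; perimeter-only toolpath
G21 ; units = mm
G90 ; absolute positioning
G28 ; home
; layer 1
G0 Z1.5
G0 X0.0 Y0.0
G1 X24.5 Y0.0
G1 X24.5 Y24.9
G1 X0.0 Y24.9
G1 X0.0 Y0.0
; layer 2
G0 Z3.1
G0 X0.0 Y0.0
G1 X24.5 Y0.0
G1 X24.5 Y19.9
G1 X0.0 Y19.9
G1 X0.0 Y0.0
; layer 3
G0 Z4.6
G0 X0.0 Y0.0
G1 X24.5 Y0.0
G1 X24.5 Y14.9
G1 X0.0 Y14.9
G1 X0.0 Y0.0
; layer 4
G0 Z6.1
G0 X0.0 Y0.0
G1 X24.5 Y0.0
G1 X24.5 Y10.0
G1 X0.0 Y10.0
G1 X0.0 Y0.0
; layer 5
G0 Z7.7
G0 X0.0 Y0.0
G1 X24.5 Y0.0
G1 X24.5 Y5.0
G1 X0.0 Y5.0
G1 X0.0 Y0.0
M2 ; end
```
solid part
  facet normal 0.0000 0.0000 -1.0000
    outer loop
      vertex 24.5 29.9 0.0
      vertex 24.5 0.0 0.0
      vertex 0.0 0.0 0.0
    endloop
  endfacet
  facet normal 0.0000 0.0000 -1.0000
    outer loop
      vertex 0.0 29.9 0.0
      vertex 24.5 29.9 0.0
      vertex 0.0 0.0 0.0
    endloop
  endfacet
  facet normal 0.0000 -1.0000 0.0000
    outer loop
      vertex 0.0 0.0 0.0
      vertex 24.5 0.0 0.0
      vertex 24.5 0.0 9.2
    endloop
  endfacet
  facet normal 0.0000 -1.0000 0.0000
    outer loop
      vertex 0.0 0.0 0.0
      vertex 24.5 0.0 9.2
      vertex 0.0 0.0 9.2
    endloop
  endfacet
  facet normal 0.0000 0.2941 0.9558
    outer loop
      vertex 0.0 0.0 9.2
      vertex 24.5 0.0 9.2
      vertex 24.5 29.9 0.0
    endloop
  endfacet
  facet normal 0.0000 0.2941 0.9558
    outer loop
      vertex 0.0 0.0 9.2
      vertex 24.5 29.9 0.0
      vertex 0.0 29.9 0.0
    endloop
  endfacet
  facet normal -1.0000 0.0000 0.0000
    outer loop
      vertex 0.0 0.0 9.2
      vertex 0.0 29.9 0.0
      vertex 0.0 0.0 0.0
    endloop
  endfacet
  facet normal 1.0000 0.0000 0.0000
    outer loop
      vertex 24.5 0.0 0.0
      vertex 24.5 29.9 0.0
      vertex 24.5 0.0 9.2
    endloop
  endfacet
endsolid part

The G0 Z moves step by Δz≈1.5 mm. The G1 loops shrink linearly with z, so the solid tapers from its base footprint up to z≈9.2. Closing with a flat bottom cap and the tapered top and triangulating gives 8 facets — a wedge (ramp): 24.5 × 29.9 mm base, rising to 9.2 mm along the y=0 edge and sloping linearly to z=0 at y=29.9.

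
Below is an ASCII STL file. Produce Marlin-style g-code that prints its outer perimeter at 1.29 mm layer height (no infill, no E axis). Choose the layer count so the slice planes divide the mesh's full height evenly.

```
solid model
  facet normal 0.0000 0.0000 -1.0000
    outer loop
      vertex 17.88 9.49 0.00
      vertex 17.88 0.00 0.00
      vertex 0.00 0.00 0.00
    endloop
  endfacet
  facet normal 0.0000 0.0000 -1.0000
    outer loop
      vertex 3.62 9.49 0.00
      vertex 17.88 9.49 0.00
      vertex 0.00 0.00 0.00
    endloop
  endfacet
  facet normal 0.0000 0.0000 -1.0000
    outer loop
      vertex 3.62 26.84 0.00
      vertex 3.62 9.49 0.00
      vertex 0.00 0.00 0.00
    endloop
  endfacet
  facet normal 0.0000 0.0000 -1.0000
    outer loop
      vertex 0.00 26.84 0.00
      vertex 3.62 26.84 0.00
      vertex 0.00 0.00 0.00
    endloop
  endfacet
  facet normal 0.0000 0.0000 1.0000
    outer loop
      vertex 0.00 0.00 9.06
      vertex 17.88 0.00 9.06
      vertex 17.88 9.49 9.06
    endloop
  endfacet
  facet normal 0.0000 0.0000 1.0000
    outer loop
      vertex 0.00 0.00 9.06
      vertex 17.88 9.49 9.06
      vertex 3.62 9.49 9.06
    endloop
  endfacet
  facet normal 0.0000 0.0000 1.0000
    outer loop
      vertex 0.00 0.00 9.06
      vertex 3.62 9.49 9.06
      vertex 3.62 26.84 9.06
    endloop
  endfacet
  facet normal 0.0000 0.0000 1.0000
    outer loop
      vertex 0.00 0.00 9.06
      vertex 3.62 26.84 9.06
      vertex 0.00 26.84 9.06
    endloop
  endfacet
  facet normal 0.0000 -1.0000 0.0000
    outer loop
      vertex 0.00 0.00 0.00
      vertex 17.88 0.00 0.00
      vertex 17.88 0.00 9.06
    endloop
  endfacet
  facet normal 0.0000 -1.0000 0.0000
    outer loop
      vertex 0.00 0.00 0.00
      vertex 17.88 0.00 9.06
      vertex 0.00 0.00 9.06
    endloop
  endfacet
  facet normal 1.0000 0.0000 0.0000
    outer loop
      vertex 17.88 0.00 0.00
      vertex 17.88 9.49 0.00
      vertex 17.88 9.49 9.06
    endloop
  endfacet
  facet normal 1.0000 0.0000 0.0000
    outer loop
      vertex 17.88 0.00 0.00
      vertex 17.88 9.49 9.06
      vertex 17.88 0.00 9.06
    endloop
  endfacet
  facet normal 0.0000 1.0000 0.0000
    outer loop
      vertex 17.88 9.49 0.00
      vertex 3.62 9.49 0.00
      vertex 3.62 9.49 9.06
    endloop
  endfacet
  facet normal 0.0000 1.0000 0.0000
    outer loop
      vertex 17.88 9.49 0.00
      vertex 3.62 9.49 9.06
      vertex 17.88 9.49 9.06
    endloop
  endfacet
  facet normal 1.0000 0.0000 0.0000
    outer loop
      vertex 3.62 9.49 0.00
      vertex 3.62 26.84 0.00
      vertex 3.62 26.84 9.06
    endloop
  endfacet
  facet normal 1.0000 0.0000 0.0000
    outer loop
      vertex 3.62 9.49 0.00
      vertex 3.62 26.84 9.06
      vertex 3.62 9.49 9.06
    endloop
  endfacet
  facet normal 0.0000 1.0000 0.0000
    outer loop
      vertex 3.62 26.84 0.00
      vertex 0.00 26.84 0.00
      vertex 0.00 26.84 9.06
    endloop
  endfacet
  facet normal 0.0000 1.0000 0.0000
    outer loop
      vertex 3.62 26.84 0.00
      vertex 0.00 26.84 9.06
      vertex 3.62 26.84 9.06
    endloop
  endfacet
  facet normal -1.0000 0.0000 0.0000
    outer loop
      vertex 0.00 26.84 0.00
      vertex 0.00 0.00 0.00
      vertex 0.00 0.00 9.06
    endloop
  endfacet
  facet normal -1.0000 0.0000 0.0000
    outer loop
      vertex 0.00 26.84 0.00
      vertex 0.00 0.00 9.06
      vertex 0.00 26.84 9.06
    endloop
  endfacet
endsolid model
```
; perimeter-only toolpath
G21 ; units = mm
G90 ; absolute positioning
G28 ; home
; layer 1
G0 Z1.29
G0 X0.00 Y0.00
G1 X17.88 Y0.00
G1 X17.88 Y9.49
G1 X3.62 Y9.49
G1 X3.62 Y26.84
G1 X0.00 Y26.84
G1 X0.00 Y0.00
; layer 2
G0 Z2.59
G0 X0.00 Y0.00
G1 X17.88 Y0.00
G1 X17.88 Y9.49
G1 X3.62 Y9.49
G1 X3.62 Y26.84
G1 X0.00 Y26.84
G1 X0.00 Y0.00
; layer 3
G0 Z3.88
G0 X0.00 Y0.00
G1 X17.88 Y0.00
G1 X17.88 Y9.49
G1 X3.62 Y9.49
G1 X3.62 Y26.84
G1 X0.00 Y26.84
G1 X0.00 Y0.00
; layer 4
G0 Z5.18
G0 X0.00 Y0.00
G1 X17.88 Y0.00
G1 X17.88 Y9.49
G1 X3.62 Y9.49
G1 X3.62 Y26.84
G1 X0.00 Y26.84
G1 X0.00 Y0.00
; layer 5
G0 Z6.47
G0 X0.00 Y0.00
G1 X17.88 Y0.00
G1 X17.88 Y9.49
G1 X3.62 Y9.49
G1 X3.62 Y26.84
G1 X0.00 Y26.84
G1 X0.00 Y0.00
; layer 6
G0 Z7.77
G0 X0.00 Y0.00
G1 X17.88 Y0.00
G1 X17.88 Y9.49
G1 X3.62 Y9.49
G1 X3.62 Y26.84
G1 X0.00 Y26.84
G1 X0.00 Y0.00
; layer 7
G0 Z9.06
G0 X0.00 Y0.00
G1 X17.88 Y0.00
G1 X17.88 Y9.49
G1 X3.62 Y9.49
G1 X3.62 Y26.84
G1 X0.00 Y26.84
G1 X0.00 Y0.00
M2 ; end

The solid is an L-shaped prism: outer 17.9 × 26.8 mm, arm thicknesses ≈ 9.49 mm (horizontal) and 3.62 mm (vertical), extruded 9.06 mm in z. Slicing at Δz = 1.29 mm — 7 equal slices spanning the solid's height, so layer i sits at z = i·h/7 — gives 7 non-empty perimeters. Each is a 6-segment closed polygon; G0 lifts to the layer z and rapids to the start vertex, then G1 traces the edges.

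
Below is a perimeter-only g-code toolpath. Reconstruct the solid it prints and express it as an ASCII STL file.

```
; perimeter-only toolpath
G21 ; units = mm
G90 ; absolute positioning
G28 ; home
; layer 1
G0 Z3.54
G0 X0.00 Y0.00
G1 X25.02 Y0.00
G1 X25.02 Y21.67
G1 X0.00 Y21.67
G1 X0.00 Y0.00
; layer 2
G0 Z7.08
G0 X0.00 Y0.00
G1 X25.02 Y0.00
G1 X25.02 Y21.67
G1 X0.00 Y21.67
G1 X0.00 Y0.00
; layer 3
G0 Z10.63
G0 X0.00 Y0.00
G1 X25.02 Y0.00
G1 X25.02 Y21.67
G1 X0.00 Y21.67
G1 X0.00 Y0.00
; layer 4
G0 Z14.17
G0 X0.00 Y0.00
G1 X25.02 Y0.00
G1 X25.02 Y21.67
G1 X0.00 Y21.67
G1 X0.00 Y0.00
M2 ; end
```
solid part
  facet normal 0.0000 0.0000 -1.0000
    outer loop
      vertex 25.02 21.67 0.00
      vertex 25.02 0.00 0.00
      vertex 0.00 0.00 0.00
    endloop
  endfacet
  facet normal 0.0000 0.0000 -1.0000
    outer loop
      vertex 0.00 21.67 0.00
      vertex 25.02 21.67 0.00
      vertex 0.00 0.00 0.00
    endloop
  endfacet
  facet normal 0.0000 0.0000 1.0000
    outer loop
      vertex 0.00 0.00 14.17
      vertex 25.02 0.00 14.17
      vertex 25.02 21.67 14.17
    endloop
  endfacet
  facet normal 0.0000 0.0000 1.0000
    outer loop
      vertex 0.00 0.00 14.17
      vertex 25.02 21.67 14.17
      vertex 0.00 21.67 14.17
    endloop
  endfacet
  facet normal 0.0000 -1.0000 0.0000
    outer loop
      vertex 0.00 0.00 0.00
      vertex 25.02 0.00 0.00
      vertex 25.02 0.00 14.17
    endloop
  endfacet
  facet normal 0.0000 -1.0000 0.0000
    outer loop
      vertex 0.00 0.00 0.00
      vertex 25.02 0.00 14.17
      vertex 0.00 0.00 14.17
    endloop
  endfacet
  facet normal 0.0000 1.0000 0.0000
    outer loop
      vertex 25.02 21.67 14.17
      vertex 25.02 21.67 0.00
      vertex 0.00 21.67 0.00
    endloop
  endfacet
  facet normal 0.0000 1.0000 0.0000
    outer loop
      vertex 0.00 21.67 14.17
      vertex 25.02 21.67 14.17
      vertex 0.00 21.67 0.00
    endloop
  endfacet
  facet normal -1.0000 0.0000 0.0000
    outer loop
      vertex 0.00 21.67 14.17
      vertex 0.00 21.67 0.00
      vertex 0.00 0.00 0.00
    endloop
  endfacet
  facet normal -1.0000 0.0000 0.0000
    outer loop
      vertex 0.00 0.00 14.17
      vertex 0.00 21.67 14.17
      vertex 0.00 0.00 0.00
    endloop
  endfacet
  facet normal 1.0000 0.0000 0.0000
    outer loop
      vertex 25.02 0.00 0.00
      vertex 25.02 21.67 0.00
      vertex 25.02 21.67 14.17
    endloop
  endfacet
  facet normal 1.0000 0.0000 0.0000
    outer loop
      vertex 25.02 0.00 0.00
      vertex 25.02 21.67 14.17
      vertex 25.02 0.00 14.17
    endloop
  endfacet
endsolid part

The G0 Z moves step by Δz≈3.54 mm. Every layer's G1 loop is the same polygon, so the solid is a straight extrusion of it from z=0 to z≈14.2. Closing with flat bottom and top caps and triangulating gives 12 facets — a rectangular box, roughly 25 × 21.7 mm footprint and 14.2 mm tall.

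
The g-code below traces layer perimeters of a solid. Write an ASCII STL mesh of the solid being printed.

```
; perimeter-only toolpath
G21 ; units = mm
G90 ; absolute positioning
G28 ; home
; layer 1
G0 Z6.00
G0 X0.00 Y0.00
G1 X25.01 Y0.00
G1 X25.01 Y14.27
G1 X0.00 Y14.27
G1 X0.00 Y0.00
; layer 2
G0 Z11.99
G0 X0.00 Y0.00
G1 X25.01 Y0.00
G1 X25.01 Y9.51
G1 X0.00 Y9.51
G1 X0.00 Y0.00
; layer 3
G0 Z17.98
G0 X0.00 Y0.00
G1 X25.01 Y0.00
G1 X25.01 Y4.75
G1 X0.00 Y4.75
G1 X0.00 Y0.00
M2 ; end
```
solid part
  facet normal 0.0000 0.0000 -1.0000
    outer loop
      vertex 25.01 19.02 0.00
      vertex 25.01 0.00 0.00
      vertex 0.00 0.00 0.00
    endloop
  endfacet
  facet normal 0.0000 0.0000 -1.0000
    outer loop
      vertex 0.00 19.02 0.00
      vertex 25.01 19.02 0.00
      vertex 0.00 0.00 0.00
    endloop
  endfacet
  facet normal 0.0000 -1.0000 0.0000
    outer loop
      vertex 0.00 0.00 0.00
      vertex 25.01 0.00 0.00
      vertex 25.01 0.00 23.98
    endloop
  endfacet
  facet normal 0.0000 -1.0000 0.0000
    outer loop
      vertex 0.00 0.00 0.00
      vertex 25.01 0.00 23.98
      vertex 0.00 0.00 23.98
    endloop
  endfacet
  facet normal 0.0000 0.7835 0.6214
    outer loop
      vertex 0.00 0.00 23.98
      vertex 25.01 0.00 23.98
      vertex 25.01 19.02 0.00
    endloop
  endfacet
  facet normal 0.0000 0.7835 0.6214
    outer loop
      vertex 0.00 0.00 23.98
      vertex 25.01 19.02 0.00
      vertex 0.00 19.02 0.00
    endloop
  endfacet
  facet normal -1.0000 0.0000 0.0000
    outer loop
      vertex 0.00 0.00 23.98
      vertex 0.00 19.02 0.00
      vertex 0.00 0.00 0.00
    endloop
  endfacet
  facet normal 1.0000 0.0000 0.0000
    outer loop
      vertex 25.01 0.00 0.00
      vertex 25.01 19.02 0.00
      vertex 25.01 0.00 23.98
    endloop
  endfacet
endsolid part

The G0 Z moves step by Δz≈6.00 mm. The G1 loops shrink linearly with z, so the solid tapers from its base footprint up to z≈24. Closing with a flat bottom cap and the tapered top and triangulating gives 8 facets — a wedge (ramp): 25 × 19 mm base, rising to 24 mm along the y=0 edge and sloping linearly to z=0 at y=19.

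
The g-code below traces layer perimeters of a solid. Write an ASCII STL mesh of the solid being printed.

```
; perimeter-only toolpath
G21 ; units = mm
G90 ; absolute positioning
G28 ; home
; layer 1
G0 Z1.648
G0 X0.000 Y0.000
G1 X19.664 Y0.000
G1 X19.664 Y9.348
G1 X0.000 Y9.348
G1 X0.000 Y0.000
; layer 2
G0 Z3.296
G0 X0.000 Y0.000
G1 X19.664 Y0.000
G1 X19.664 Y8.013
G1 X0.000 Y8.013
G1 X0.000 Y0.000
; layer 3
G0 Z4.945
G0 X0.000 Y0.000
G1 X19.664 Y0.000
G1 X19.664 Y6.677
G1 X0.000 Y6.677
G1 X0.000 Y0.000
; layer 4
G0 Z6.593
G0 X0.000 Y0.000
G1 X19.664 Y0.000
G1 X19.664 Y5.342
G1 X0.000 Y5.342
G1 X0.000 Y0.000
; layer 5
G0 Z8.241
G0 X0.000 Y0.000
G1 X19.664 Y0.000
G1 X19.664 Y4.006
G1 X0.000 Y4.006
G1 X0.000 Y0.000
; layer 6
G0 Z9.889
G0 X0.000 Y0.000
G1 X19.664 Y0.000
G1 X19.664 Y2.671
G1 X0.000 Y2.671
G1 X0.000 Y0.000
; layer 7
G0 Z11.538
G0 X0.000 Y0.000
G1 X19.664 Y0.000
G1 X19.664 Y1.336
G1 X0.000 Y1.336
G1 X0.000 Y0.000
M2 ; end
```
solid part
  facet normal 0.0000 0.0000 -1.0000
    outer loop
      vertex 19.664 10.684 0.000
      vertex 19.664 0.000 0.000
      vertex 0.000 0.000 0.000
    endloop
  endfacet
  facet normal 0.0000 0.0000 -1.0000
    outer loop
      vertex 0.000 10.684 0.000
      vertex 19.664 10.684 0.000
      vertex 0.000 0.000 0.000
    endloop
  endfacet
  facet normal 0.0000 -1.0000 0.0000
    outer loop
      vertex 0.000 0.000 0.000
      vertex 19.664 0.000 0.000
      vertex 19.664 0.000 13.186
    endloop
  endfacet
  facet normal 0.0000 -1.0000 0.0000
    outer loop
      vertex 0.000 0.000 0.000
      vertex 19.664 0.000 13.186
      vertex 0.000 0.000 13.186
    endloop
  endfacet
  facet normal 0.0000 0.7770 0.6295
    outer loop
      vertex 0.000 0.000 13.186
      vertex 19.664 0.000 13.186
      vertex 19.664 10.684 0.000
    endloop
  endfacet
  facet normal 0.0000 0.7770 0.6295
    outer loop
      vertex 0.000 0.000 13.186
      vertex 19.664 10.684 0.000
      vertex 0.000 10.684 0.000
    endloop
  endfacet
  facet normal -1.0000 0.0000 0.0000
    outer loop
      vertex 0.000 0.000 13.186
      vertex 0.000 10.684 0.000
      vertex 0.000 0.000 0.000
    endloop
  endfacet
  facet normal 1.0000 0.0000 0.0000
    outer loop
      vertex 19.664 0.000 0.000
      vertex 19.664 10.684 0.000
      vertex 19.664 0.000 13.186
    endloop
  endfacet
endsolid part

The G0 Z moves step by Δz≈1.648 mm. The G1 loops shrink linearly with z, so the solid tapers from its base footprint up to z≈13.2. Closing with a flat bottom cap and the tapered top and triangulating gives 8 facets — a wedge (ramp): 19.7 × 10.7 mm base, rising to 13.2 mm along the y=0 edge and sloping linearly to z=0 at y=10.7.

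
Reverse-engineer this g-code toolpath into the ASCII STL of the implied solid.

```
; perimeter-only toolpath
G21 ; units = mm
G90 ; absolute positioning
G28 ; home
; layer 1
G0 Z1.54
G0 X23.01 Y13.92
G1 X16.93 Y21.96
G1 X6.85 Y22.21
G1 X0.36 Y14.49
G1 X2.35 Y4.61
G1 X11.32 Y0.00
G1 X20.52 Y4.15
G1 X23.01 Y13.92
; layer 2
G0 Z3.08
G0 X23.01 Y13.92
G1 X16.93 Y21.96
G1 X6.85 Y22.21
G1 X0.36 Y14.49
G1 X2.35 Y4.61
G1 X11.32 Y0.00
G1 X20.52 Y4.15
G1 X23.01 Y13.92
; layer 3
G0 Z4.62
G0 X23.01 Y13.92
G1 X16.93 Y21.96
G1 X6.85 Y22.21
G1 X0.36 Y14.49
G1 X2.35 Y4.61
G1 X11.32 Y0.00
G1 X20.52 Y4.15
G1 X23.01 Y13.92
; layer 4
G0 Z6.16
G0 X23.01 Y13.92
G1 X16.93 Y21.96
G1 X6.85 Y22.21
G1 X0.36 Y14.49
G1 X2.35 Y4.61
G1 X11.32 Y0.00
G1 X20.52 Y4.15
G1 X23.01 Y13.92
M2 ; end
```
solid part
  facet normal 0.0000 0.0000 -1.0000
    outer loop
      vertex 6.85 22.21 0.00
      vertex 16.93 21.96 0.00
      vertex 23.01 13.92 0.00
    endloop
  endfacet
  facet normal 0.0000 0.0000 -1.0000
    outer loop
      vertex 0.36 14.49 0.00
      vertex 6.85 22.21 0.00
      vertex 23.01 13.92 0.00
    endloop
  endfacet
  facet normal 0.0000 0.0000 -1.0000
    outer loop
      vertex 2.35 4.61 0.00
      vertex 0.36 14.49 0.00
      vertex 23.01 13.92 0.00
    endloop
  endfacet
  facet normal 0.0000 0.0000 -1.0000
    outer loop
      vertex 11.32 0.00 0.00
      vertex 2.35 4.61 0.00
      vertex 23.01 13.92 0.00
    endloop
  endfacet
  facet normal 0.0000 0.0000 -1.0000
    outer loop
      vertex 20.52 4.15 0.00
      vertex 11.32 0.00 0.00
      vertex 23.01 13.92 0.00
    endloop
  endfacet
  facet normal 0.0000 0.0000 1.0000
    outer loop
      vertex 23.01 13.92 6.16
      vertex 16.93 21.96 6.16
      vertex 6.85 22.21 6.16
    endloop
  endfacet
  facet normal 0.0000 0.0000 1.0000
    outer loop
      vertex 23.01 13.92 6.16
      vertex 6.85 22.21 6.16
      vertex 0.36 14.49 6.16
    endloop
  endfacet
  facet normal 0.0000 0.0000 1.0000
    outer loop
      vertex 23.01 13.92 6.16
      vertex 0.36 14.49 6.16
      vertex 2.35 4.61 6.16
    endloop
  endfacet
  facet normal 0.0000 0.0000 1.0000
    outer loop
      vertex 23.01 13.92 6.16
      vertex 2.35 4.61 6.16
      vertex 11.32 0.00 6.16
    endloop
  endfacet
  facet normal 0.0000 0.0000 1.0000
    outer loop
      vertex 23.01 13.92 6.16
      vertex 11.32 0.00 6.16
      vertex 20.52 4.15 6.16
    endloop
  endfacet
  facet normal 0.7976 0.6032 0.0000
    outer loop
      vertex 23.01 13.92 0.00
      vertex 16.93 21.96 0.00
      vertex 16.93 21.96 6.16
    endloop
  endfacet
  facet normal 0.7976 0.6032 0.0000
    outer loop
      vertex 23.01 13.92 0.00
      vertex 16.93 21.96 6.16
      vertex 23.01 13.92 6.16
    endloop
  endfacet
  facet normal 0.0248 0.9997 0.0000
    outer loop
      vertex 16.93 21.96 0.00
      vertex 6.85 22.21 0.00
      vertex 6.85 22.21 6.16
    endloop
  endfacet
  facet normal 0.0248 0.9997 0.0000
    outer loop
      vertex 16.93 21.96 0.00
      vertex 6.85 22.21 6.16
      vertex 16.93 21.96 6.16
    endloop
  endfacet
  facet normal -0.7655 0.6435 0.0000
    outer loop
      vertex 6.85 22.21 0.00
      vertex 0.36 14.49 0.00
      vertex 0.36 14.49 6.16
    endloop
  endfacet
  facet normal -0.7655 0.6435 0.0000
    outer loop
      vertex 6.85 22.21 0.00
      vertex 0.36 14.49 6.16
      vertex 6.85 22.21 6.16
    endloop
  endfacet
  facet normal -0.9803 -0.1975 0.0000
    outer loop
      vertex 0.36 14.49 0.00
      vertex 2.35 4.61 0.00
      vertex 2.35 4.61 6.16
    endloop
  endfacet
  facet normal -0.9803 -0.1975 0.0000
    outer loop
      vertex 0.36 14.49 0.00
      vertex 2.35 4.61 6.16
      vertex 0.36 14.49 6.16
    endloop
  endfacet
  facet normal -0.4571 -0.8894 0.0000
    outer loop
      vertex 2.35 4.61 0.00
      vertex 11.32 0.00 0.00
      vertex 11.32 0.00 6.16
    endloop
  endfacet
  facet normal -0.4571 -0.8894 0.0000
    outer loop
      vertex 2.35 4.61 0.00
      vertex 11.32 0.00 6.16
      vertex 2.35 4.61 6.16
    endloop
  endfacet
  facet normal 0.4112 -0.9116 0.0000
    outer loop
      vertex 11.32 0.00 0.00
      vertex 20.52 4.15 0.00
      vertex 20.52 4.15 6.16
    endloop
  endfacet
  facet normal 0.4112 -0.9116 0.0000
    outer loop
      vertex 11.32 0.00 0.00
      vertex 20.52 4.15 6.16
      vertex 11.32 0.00 6.16
    endloop
  endfacet
  facet normal 0.9690 -0.2470 0.0000
    outer loop
      vertex 20.52 4.15 0.00
      vertex 23.01 13.92 0.00
      vertex 23.01 13.92 6.16
    endloop
  endfacet
  facet normal 0.9690 -0.2470 0.0000
    outer loop
      vertex 20.52 4.15 0.00
      vertex 23.01 13.92 6.16
      vertex 20.52 4.15 6.16
    endloop
  endfacet
endsolid part

The G0 Z moves step by Δz≈1.54 mm. Every layer's G1 loop is the same polygon, so the solid is a straight extrusion of it from z=0 to z≈6.16. Closing with flat bottom and top caps and triangulating gives 24 facets — a regular 7-sided prism (a cylinder approximated with 7 flat sides), circumscribed radius ≈ 11.6 mm, height ≈ 6.16 mm.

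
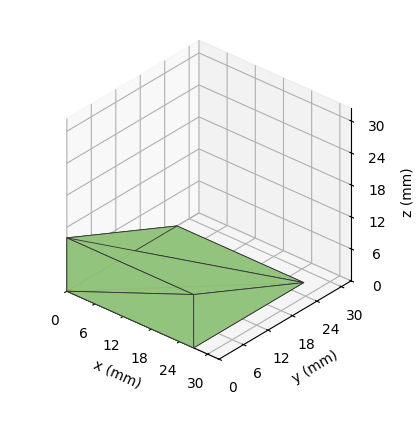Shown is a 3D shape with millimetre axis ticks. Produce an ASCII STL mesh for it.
Reading the render: the shape is a wedge (ramp): 27 × 27 mm base, rising to 10 mm along the y=0 edge and sloping linearly to z=0 at y=27 (dimensions read to the nearest mm from the axis ticks). For the STL, each face is triangulated and given an outward normal.

solid part
  facet normal 0.0000 0.0000 -1.0000
    outer loop
      vertex 27.000 27.000 0.000
      vertex 27.000 0.000 0.000
      vertex 0.000 0.000 0.000
    endloop
  endfacet
  facet normal 0.0000 0.0000 -1.0000
    outer loop
      vertex 0.000 27.000 0.000
      vertex 27.000 27.000 0.000
      vertex 0.000 0.000 0.000
    endloop
  endfacet
  facet normal 0.0000 -1.0000 0.0000
    outer loop
      vertex 0.000 0.000 0.000
      vertex 27.000 0.000 0.000
      vertex 27.000 0.000 10.000
    endloop
  endfacet
  facet normal 0.0000 -1.0000 0.0000
    outer loop
      vertex 0.000 0.000 0.000
      vertex 27.000 0.000 10.000
      vertex 0.000 0.000 10.000
    endloop
  endfacet
  facet normal 0.0000 0.3473 0.9377
    outer loop
      vertex 0.000 0.000 10.000
      vertex 27.000 0.000 10.000
      vertex 27.000 27.000 0.000
    endloop
  endfacet
  facet normal 0.0000 0.3473 0.9377
    outer loop
      vertex 0.000 0.000 10.000
      vertex 27.000 27.000 0.000
      vertex 0.000 27.000 0.000
    endloop
  endfacet
  facet normal -1.0000 0.0000 0.0000
    outer loop
      vertex 0.000 0.000 10.000
      vertex 0.000 27.000 0.000
      vertex 0.000 0.000 0.000
    endloop
  endfacet
  facet normal 1.0000 0.0000 0.0000
    outer loop
      vertex 27.000 0.000 0.000
      vertex 27.000 27.000 0.000
      vertex 27.000 0.000 10.000
    endloop
  endfacet
endsolid part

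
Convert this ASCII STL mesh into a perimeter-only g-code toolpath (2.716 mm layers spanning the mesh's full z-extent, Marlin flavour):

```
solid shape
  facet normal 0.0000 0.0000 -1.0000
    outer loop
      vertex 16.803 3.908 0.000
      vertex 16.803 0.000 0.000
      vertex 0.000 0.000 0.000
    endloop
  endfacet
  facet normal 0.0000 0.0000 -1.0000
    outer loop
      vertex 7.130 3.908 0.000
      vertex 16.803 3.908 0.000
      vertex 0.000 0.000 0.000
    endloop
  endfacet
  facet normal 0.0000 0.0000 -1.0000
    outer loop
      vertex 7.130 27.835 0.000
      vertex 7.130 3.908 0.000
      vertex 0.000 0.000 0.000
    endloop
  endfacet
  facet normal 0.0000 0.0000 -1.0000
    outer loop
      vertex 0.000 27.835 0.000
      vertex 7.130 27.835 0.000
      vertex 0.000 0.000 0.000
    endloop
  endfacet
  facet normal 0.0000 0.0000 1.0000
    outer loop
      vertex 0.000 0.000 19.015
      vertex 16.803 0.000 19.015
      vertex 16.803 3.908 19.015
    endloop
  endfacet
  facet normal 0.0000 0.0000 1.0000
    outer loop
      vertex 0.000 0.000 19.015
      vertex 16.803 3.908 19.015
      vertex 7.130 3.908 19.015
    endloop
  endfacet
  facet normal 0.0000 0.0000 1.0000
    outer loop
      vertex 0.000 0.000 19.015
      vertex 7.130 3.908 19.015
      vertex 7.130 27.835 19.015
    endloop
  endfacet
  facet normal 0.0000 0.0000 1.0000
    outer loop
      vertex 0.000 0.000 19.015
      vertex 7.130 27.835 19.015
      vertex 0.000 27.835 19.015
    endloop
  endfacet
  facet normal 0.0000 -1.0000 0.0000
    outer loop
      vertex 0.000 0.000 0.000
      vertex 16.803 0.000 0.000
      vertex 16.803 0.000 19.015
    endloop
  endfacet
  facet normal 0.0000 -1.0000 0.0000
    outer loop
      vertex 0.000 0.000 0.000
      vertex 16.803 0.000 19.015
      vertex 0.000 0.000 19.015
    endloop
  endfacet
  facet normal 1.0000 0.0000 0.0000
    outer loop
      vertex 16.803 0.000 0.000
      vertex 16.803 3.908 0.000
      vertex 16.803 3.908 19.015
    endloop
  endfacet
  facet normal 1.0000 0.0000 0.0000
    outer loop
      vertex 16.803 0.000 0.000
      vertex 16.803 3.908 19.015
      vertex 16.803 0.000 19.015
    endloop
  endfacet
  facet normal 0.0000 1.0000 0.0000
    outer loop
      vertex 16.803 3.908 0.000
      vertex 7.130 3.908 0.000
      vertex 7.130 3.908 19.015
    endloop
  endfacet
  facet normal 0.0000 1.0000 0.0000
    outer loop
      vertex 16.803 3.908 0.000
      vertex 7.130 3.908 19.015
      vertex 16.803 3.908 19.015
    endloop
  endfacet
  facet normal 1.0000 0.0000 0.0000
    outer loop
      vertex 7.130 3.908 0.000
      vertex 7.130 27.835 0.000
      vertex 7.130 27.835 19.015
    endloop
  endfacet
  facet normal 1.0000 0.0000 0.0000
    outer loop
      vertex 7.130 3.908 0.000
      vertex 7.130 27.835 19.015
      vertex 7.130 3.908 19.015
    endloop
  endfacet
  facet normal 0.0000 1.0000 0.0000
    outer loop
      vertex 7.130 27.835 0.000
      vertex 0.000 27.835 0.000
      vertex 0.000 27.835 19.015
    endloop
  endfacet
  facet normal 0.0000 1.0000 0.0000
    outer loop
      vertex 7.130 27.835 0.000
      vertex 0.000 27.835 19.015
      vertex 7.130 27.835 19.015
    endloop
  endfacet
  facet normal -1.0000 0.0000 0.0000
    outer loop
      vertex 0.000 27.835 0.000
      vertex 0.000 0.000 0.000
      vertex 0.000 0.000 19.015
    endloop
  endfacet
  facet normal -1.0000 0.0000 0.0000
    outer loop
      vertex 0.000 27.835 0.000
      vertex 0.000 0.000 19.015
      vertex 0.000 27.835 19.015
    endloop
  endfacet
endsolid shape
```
; perimeter-only toolpath
G21 ; units = mm
G90 ; absolute positioning
G28 ; home
; layer 1
G0 Z2.716
G0 X0.000 Y0.000
G1 X16.803 Y0.000
G1 X16.803 Y3.908
G1 X7.130 Y3.908
G1 X7.130 Y27.835
G1 X0.000 Y27.835
G1 X0.000 Y0.000
; layer 2
G0 Z5.433
G0 X0.000 Y0.000
G1 X16.803 Y0.000
G1 X16.803 Y3.908
G1 X7.130 Y3.908
G1 X7.130 Y27.835
G1 X0.000 Y27.835
G1 X0.000 Y0.000
; layer 3
G0 Z8.149
G0 X0.000 Y0.000
G1 X16.803 Y0.000
G1 X16.803 Y3.908
G1 X7.130 Y3.908
G1 X7.130 Y27.835
G1 X0.000 Y27.835
G1 X0.000 Y0.000
; layer 4
G0 Z10.866
G0 X0.000 Y0.000
G1 X16.803 Y0.000
G1 X16.803 Y3.908
G1 X7.130 Y3.908
G1 X7.130 Y27.835
G1 X0.000 Y27.835
G1 X0.000 Y0.000
; layer 5
G0 Z13.582
G0 X0.000 Y0.000
G1 X16.803 Y0.000
G1 X16.803 Y3.908
G1 X7.130 Y3.908
G1 X7.130 Y27.835
G1 X0.000 Y27.835
G1 X0.000 Y0.000
; layer 6
G0 Z16.299
G0 X0.000 Y0.000
G1 X16.803 Y0.000
G1 X16.803 Y3.908
G1 X7.130 Y3.908
G1 X7.130 Y27.835
G1 X0.000 Y27.835
G1 X0.000 Y0.000
; layer 7
G0 Z19.015
G0 X0.000 Y0.000
G1 X16.803 Y0.000
G1 X16.803 Y3.908
G1 X7.130 Y3.908
G1 X7.130 Y27.835
G1 X0.000 Y27.835
G1 X0.000 Y0.000
M2 ; end

The solid is an L-shaped prism: outer 16.8 × 27.8 mm, arm thicknesses ≈ 3.91 mm (horizontal) and 7.13 mm (vertical), extruded 19 mm in z. Slicing at Δz = 2.716 mm — 7 equal slices spanning the solid's height, so layer i sits at z = i·h/7 — gives 7 non-empty perimeters. Each is a 6-segment closed polygon; G0 lifts to the layer z and rapids to the start vertex, then G1 traces the edges.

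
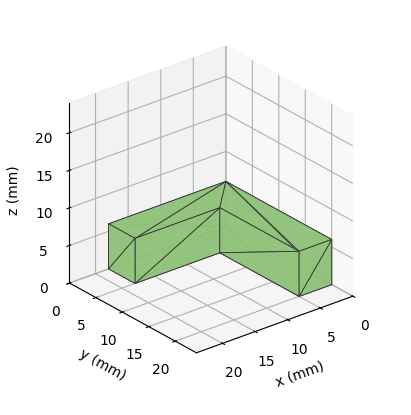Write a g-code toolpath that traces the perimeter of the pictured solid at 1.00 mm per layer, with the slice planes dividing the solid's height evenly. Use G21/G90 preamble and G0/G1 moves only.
Reading the render: the shape is an L-shaped prism: outer 18 × 20 mm, arm thicknesses ≈ 5 mm (horizontal) and 5 mm (vertical), extruded 6 mm in z (dimensions read to the nearest mm from the axis ticks). For the g-code, the solid's height is divided into equal slices at the stated Δz and each level perimeter traced with G1 moves after a G0 lift.

; perimeter-only toolpath
G21 ; units = mm
G90 ; absolute positioning
G28 ; home
; layer 1
G0 Z1.00
G0 X0.00 Y0.00
G1 X18.00 Y0.00
G1 X18.00 Y5.00
G1 X5.00 Y5.00
G1 X5.00 Y20.00
G1 X0.00 Y20.00
G1 X0.00 Y0.00
; layer 2
G0 Z2.00
G0 X0.00 Y0.00
G1 X18.00 Y0.00
G1 X18.00 Y5.00
G1 X5.00 Y5.00
G1 X5.00 Y20.00
G1 X0.00 Y20.00
G1 X0.00 Y0.00
; layer 3
G0 Z3.00
G0 X0.00 Y0.00
G1 X18.00 Y0.00
G1 X18.00 Y5.00
G1 X5.00 Y5.00
G1 X5.00 Y20.00
G1 X0.00 Y20.00
G1 X0.00 Y0.00
; layer 4
G0 Z4.00
G0 X0.00 Y0.00
G1 X18.00 Y0.00
G1 X18.00 Y5.00
G1 X5.00 Y5.00
G1 X5.00 Y20.00
G1 X0.00 Y20.00
G1 X0.00 Y0.00
; layer 5
G0 Z5.00
G0 X0.00 Y0.00
G1 X18.00 Y0.00
G1 X18.00 Y5.00
G1 X5.00 Y5.00
G1 X5.00 Y20.00
G1 X0.00 Y20.00
G1 X0.00 Y0.00
; layer 6
G0 Z6.00
G0 X0.00 Y0.00
G1 X18.00 Y0.00
G1 X18.00 Y5.00
G1 X5.00 Y5.00
G1 X5.00 Y20.00
G1 X0.00 Y20.00
G1 X0.00 Y0.00
M2 ; end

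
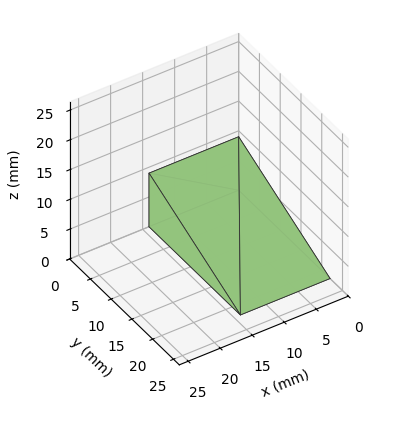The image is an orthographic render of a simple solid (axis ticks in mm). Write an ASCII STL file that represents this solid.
Reading the render: the shape is a wedge (ramp): 14 × 22 mm base, rising to 9 mm along the y=0 edge and sloping linearly to z=0 at y=22 (dimensions read to the nearest mm from the axis ticks). For the STL, each face is triangulated and given an outward normal.

solid part
  facet normal 0.0000 0.0000 -1.0000
    outer loop
      vertex 14.0 22.0 0.0
      vertex 14.0 0.0 0.0
      vertex 0.0 0.0 0.0
    endloop
  endfacet
  facet normal 0.0000 0.0000 -1.0000
    outer loop
      vertex 0.0 22.0 0.0
      vertex 14.0 22.0 0.0
      vertex 0.0 0.0 0.0
    endloop
  endfacet
  facet normal 0.0000 -1.0000 0.0000
    outer loop
      vertex 0.0 0.0 0.0
      vertex 14.0 0.0 0.0
      vertex 14.0 0.0 9.0
    endloop
  endfacet
  facet normal 0.0000 -1.0000 0.0000
    outer loop
      vertex 0.0 0.0 0.0
      vertex 14.0 0.0 9.0
      vertex 0.0 0.0 9.0
    endloop
  endfacet
  facet normal 0.0000 0.3786 0.9255
    outer loop
      vertex 0.0 0.0 9.0
      vertex 14.0 0.0 9.0
      vertex 14.0 22.0 0.0
    endloop
  endfacet
  facet normal 0.0000 0.3786 0.9255
    outer loop
      vertex 0.0 0.0 9.0
      vertex 14.0 22.0 0.0
      vertex 0.0 22.0 0.0
    endloop
  endfacet
  facet normal -1.0000 0.0000 0.0000
    outer loop
      vertex 0.0 0.0 9.0
      vertex 0.0 22.0 0.0
      vertex 0.0 0.0 0.0
    endloop
  endfacet
  facet normal 1.0000 0.0000 0.0000
    outer loop
      vertex 14.0 0.0 0.0
      vertex 14.0 22.0 0.0
      vertex 14.0 0.0 9.0
    endloop
  endfacet
endsolid part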